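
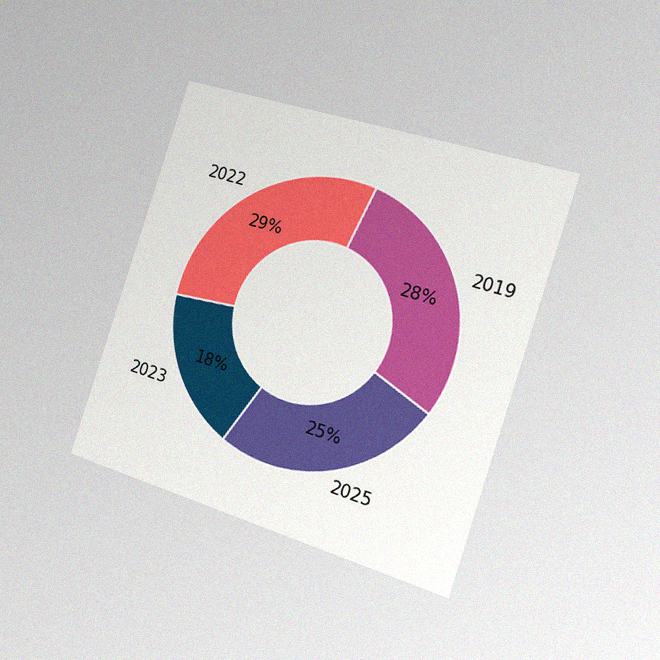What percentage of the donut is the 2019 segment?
The chart is tilted about 18° clockwise and viewed slightly from the right, with some photo noise. The 2019 segment takes up 28% of the ring.

28%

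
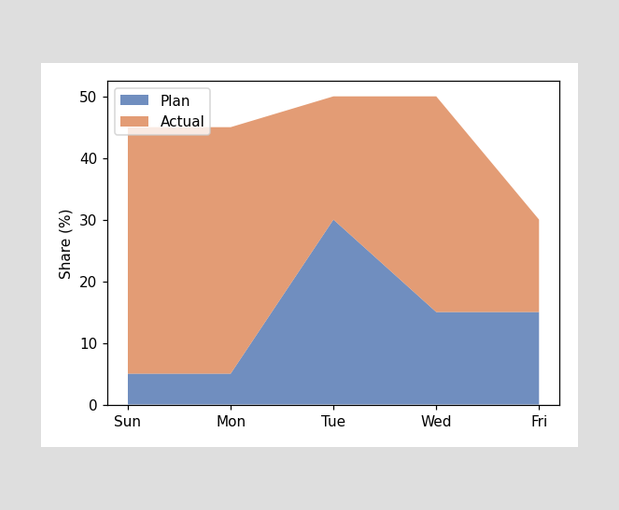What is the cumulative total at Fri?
The stacked total at Fri reaches 30%.

30%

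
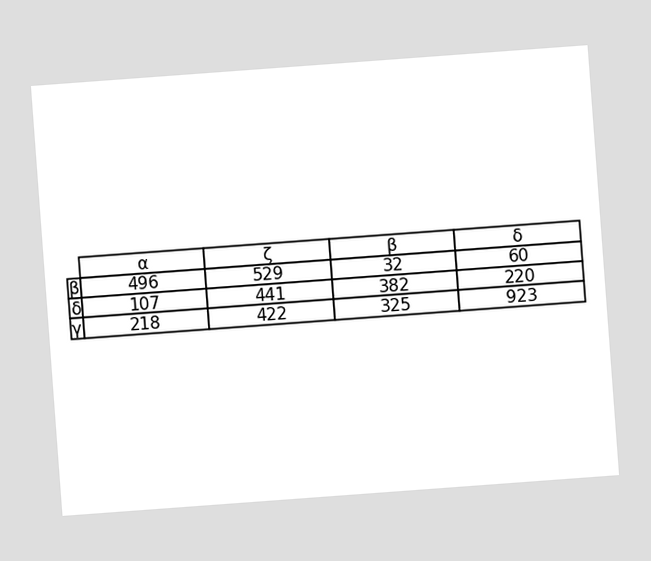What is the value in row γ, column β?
325

The chart is tilted about 4° counter-clockwise. The (γ, β) cell reads 325.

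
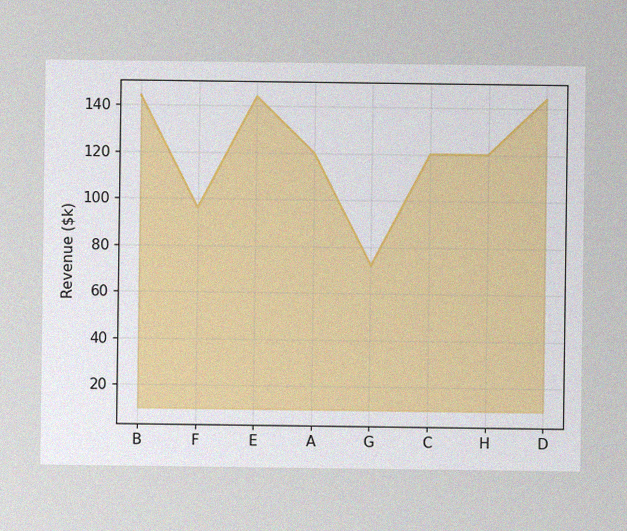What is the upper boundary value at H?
$120k

The image has some photo noise and uneven lighting. At H the upper boundary is at $120k.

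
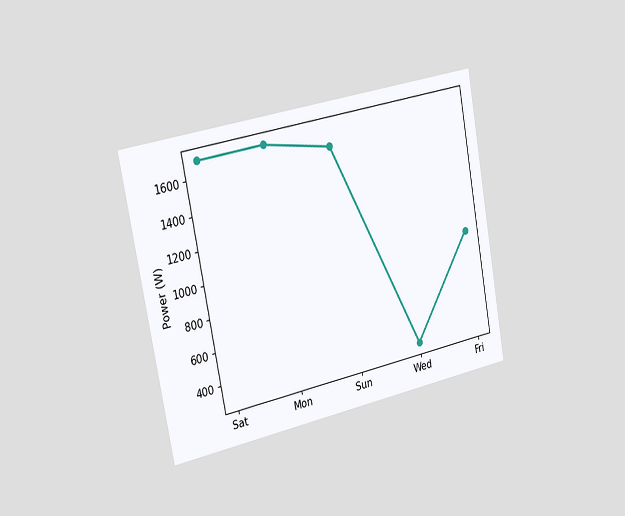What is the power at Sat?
1700W

The chart is tilted about 11° counter-clockwise and viewed slightly from the left. At Sat, the line is at 1700W.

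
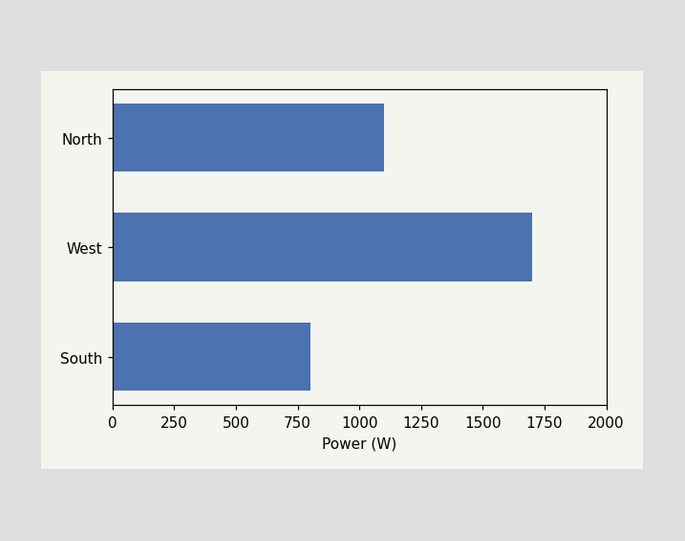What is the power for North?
1100W

Reading along the chart's x-axis, the North bar reaches 1100W.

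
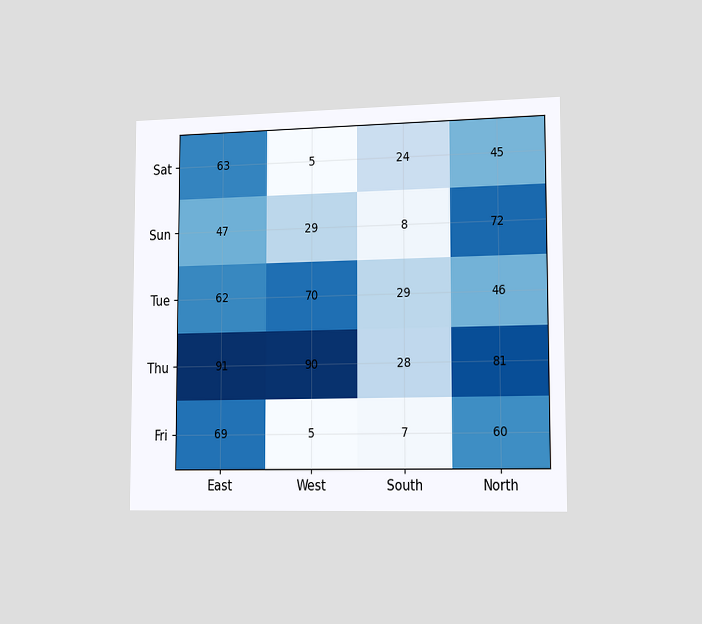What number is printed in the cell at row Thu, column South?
28

The chart is viewed slightly from the right. The (Thu, South) cell reads 28.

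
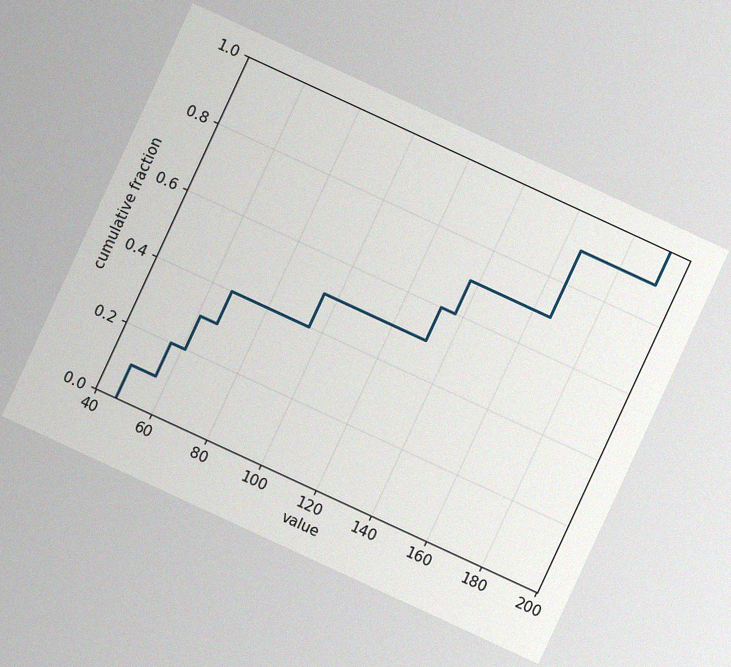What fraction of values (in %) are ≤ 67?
The chart is tilted about 25° clockwise, with some photo noise. At x=67 the ECDF step is at 40%.

40%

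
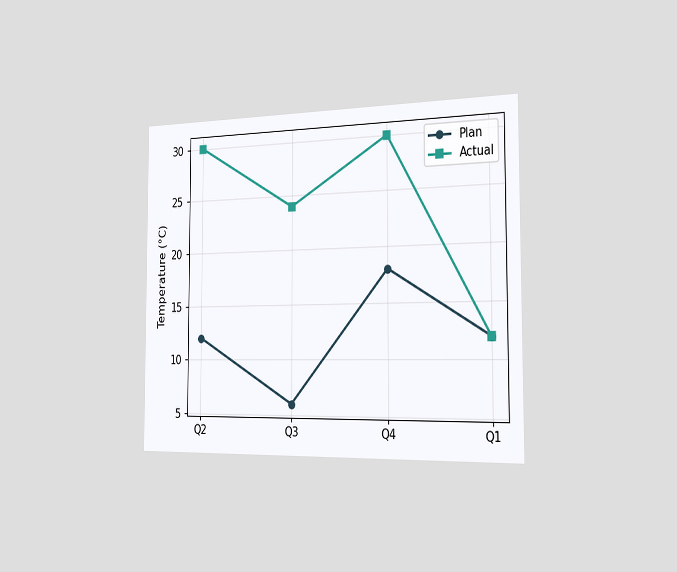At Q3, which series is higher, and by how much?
Actual, by 18°C

The chart is viewed slightly from the right. At Q3, Actual sits above the other line by 18°C.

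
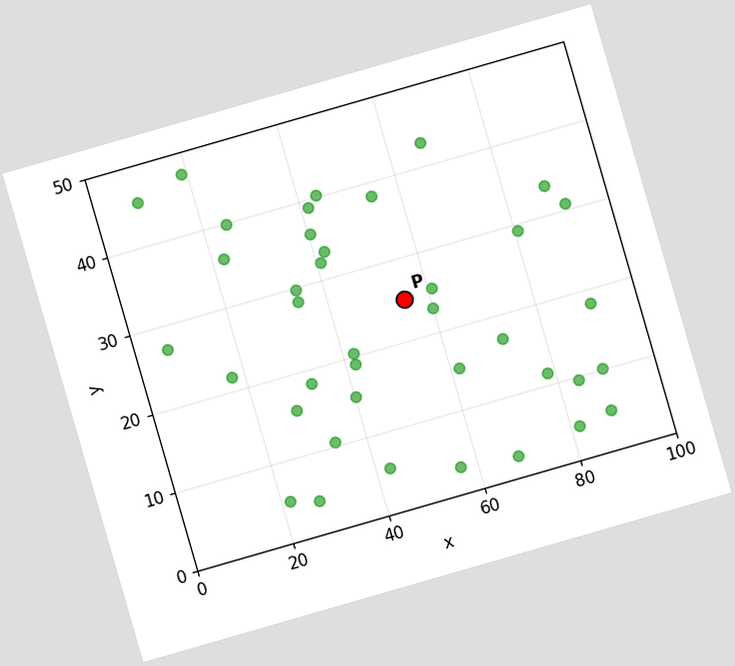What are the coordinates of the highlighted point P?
(55, 25)

The chart is tilted about 16° counter-clockwise. Following the gridlines from P to each axis, P sits at (55, 25).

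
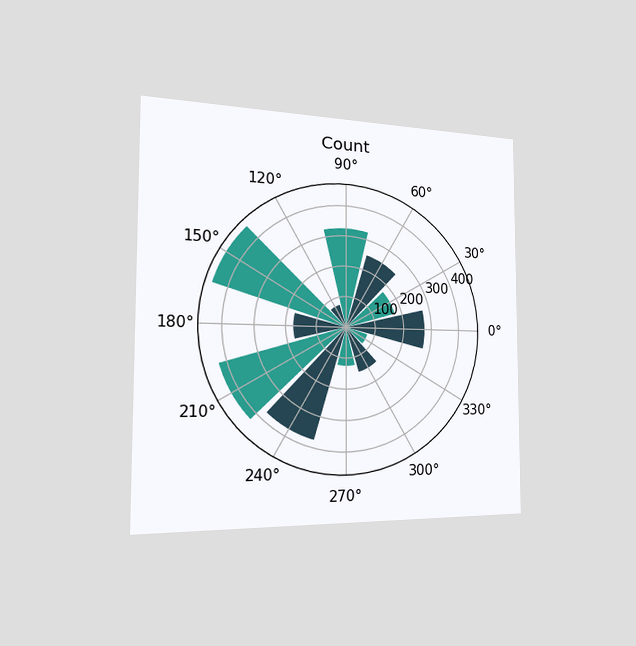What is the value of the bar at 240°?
375

The chart is viewed slightly from the left. The bar at 240° reaches 375 on the radial axis.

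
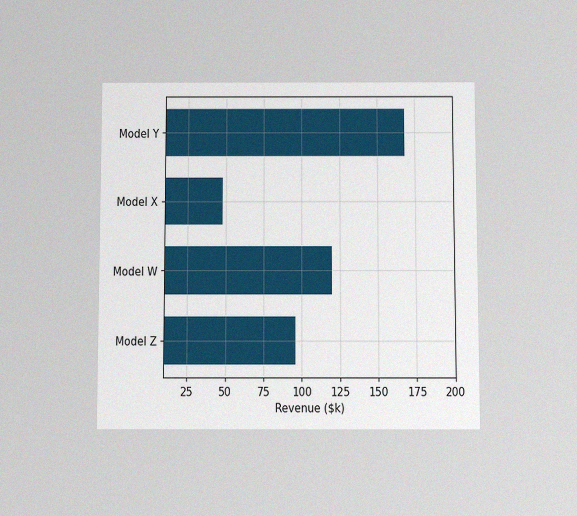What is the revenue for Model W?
$120k

The chart is viewed slightly from below, with some photo noise. Reading along the chart's x-axis, the Model W bar reaches $120k.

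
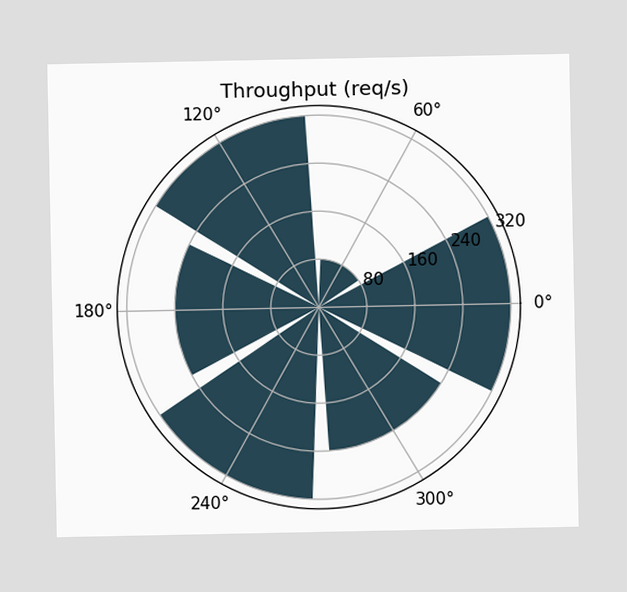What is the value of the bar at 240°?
The bar at 240° reaches 320req/s on the radial axis.

320req/s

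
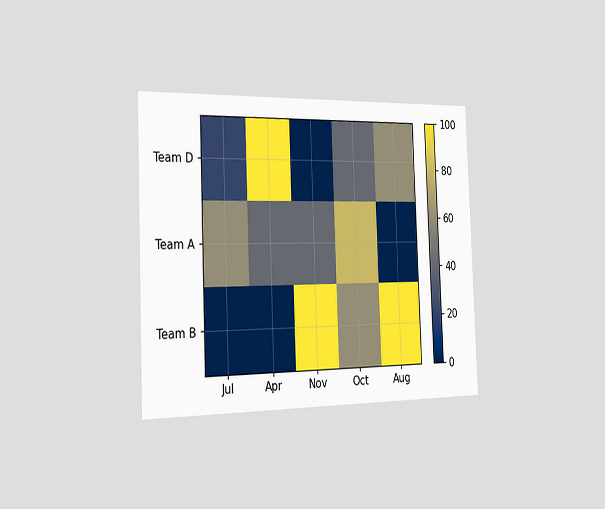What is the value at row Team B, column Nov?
100

The chart is tilted about 2° counter-clockwise and viewed slightly from the left. Matching cell (Team B, Nov) against the colorbar gives 100.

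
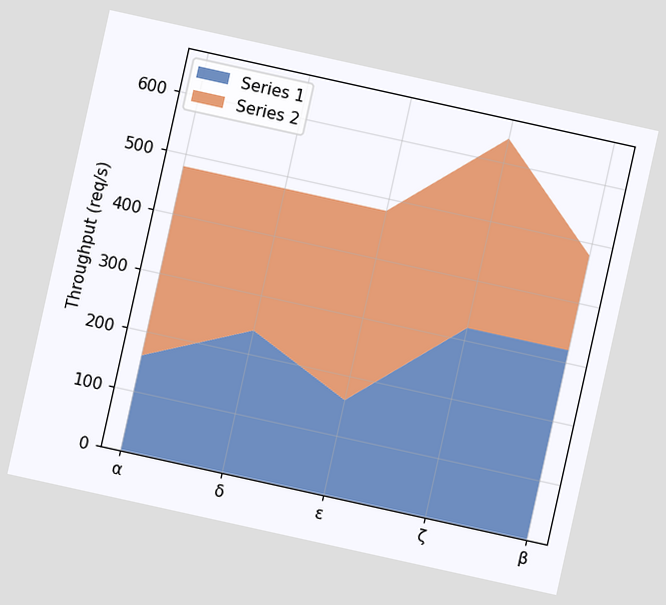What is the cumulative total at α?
The chart is tilted about 12° clockwise. The stacked total at α reaches 480req/s.

480req/s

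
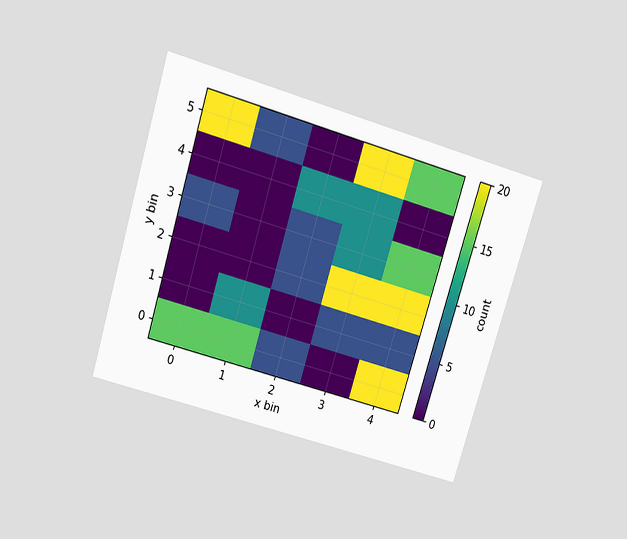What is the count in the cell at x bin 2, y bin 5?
The chart is tilted about 17° clockwise and viewed slightly from above. Matching the cell (2, 5) against the colorbar gives 0.

0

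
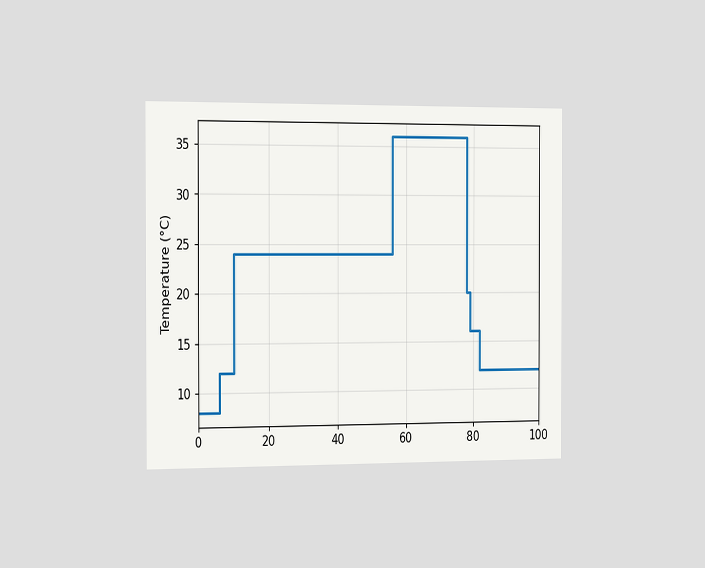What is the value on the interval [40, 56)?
The chart is viewed slightly from the left. On [40, 56) the step sits at 24°C.

24°C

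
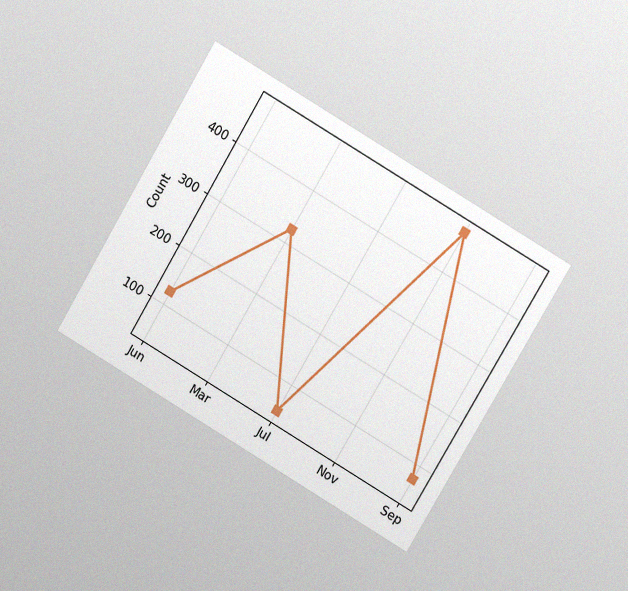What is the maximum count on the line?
475

The chart is tilted about 31° clockwise and viewed at a slight angle, with some photo noise. The highest point is at Nov, and reading across to the y-axis gives 475.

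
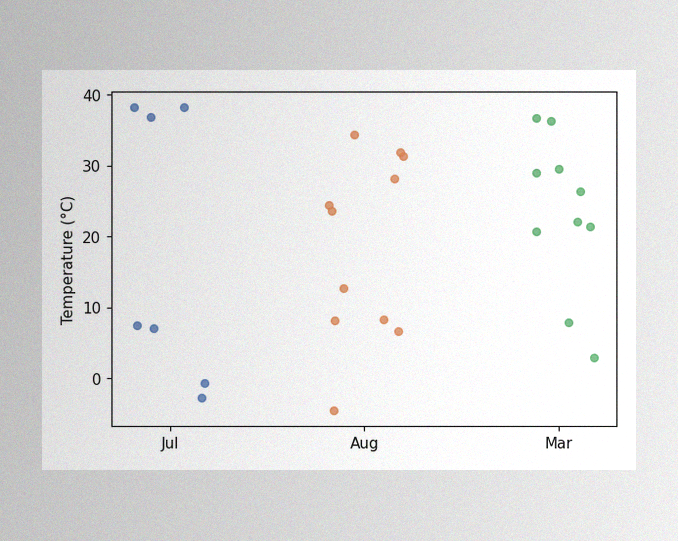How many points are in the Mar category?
10

The image has some photo noise and uneven lighting. Counting the markers in the Mar column gives 10.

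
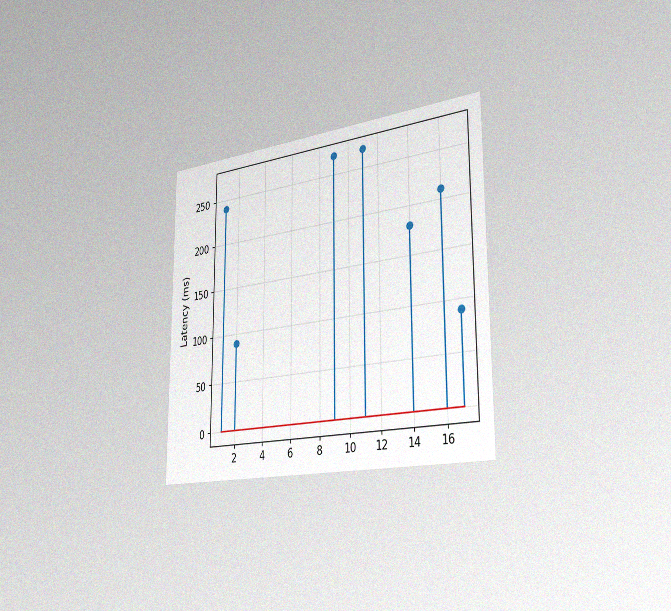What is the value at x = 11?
The chart is viewed slightly from the right, with some photo noise. The stem at x=11 reaches 270ms.

270ms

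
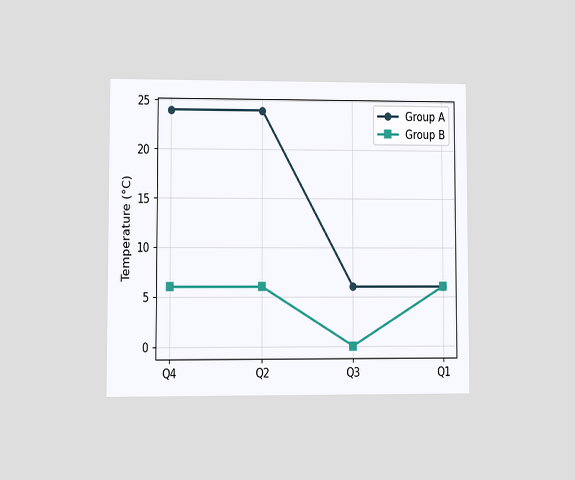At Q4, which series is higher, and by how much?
The chart is viewed at a slight angle. At Q4, Group A sits above the other line by 18°C.

Group A, by 18°C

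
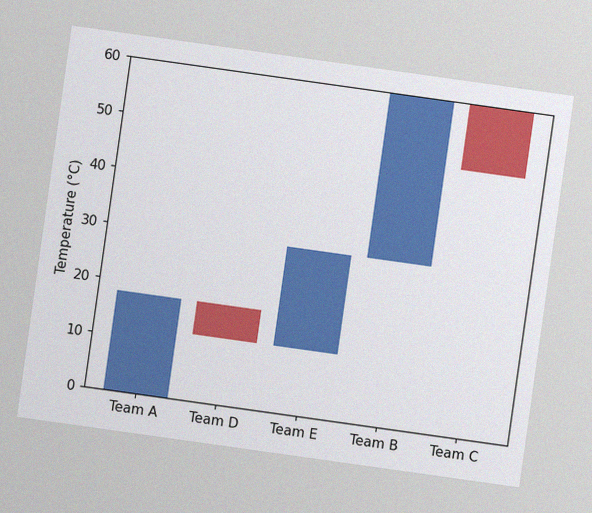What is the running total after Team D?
12°C

The chart is tilted about 8° clockwise, with some photo noise. After Team D the running total reaches 12°C.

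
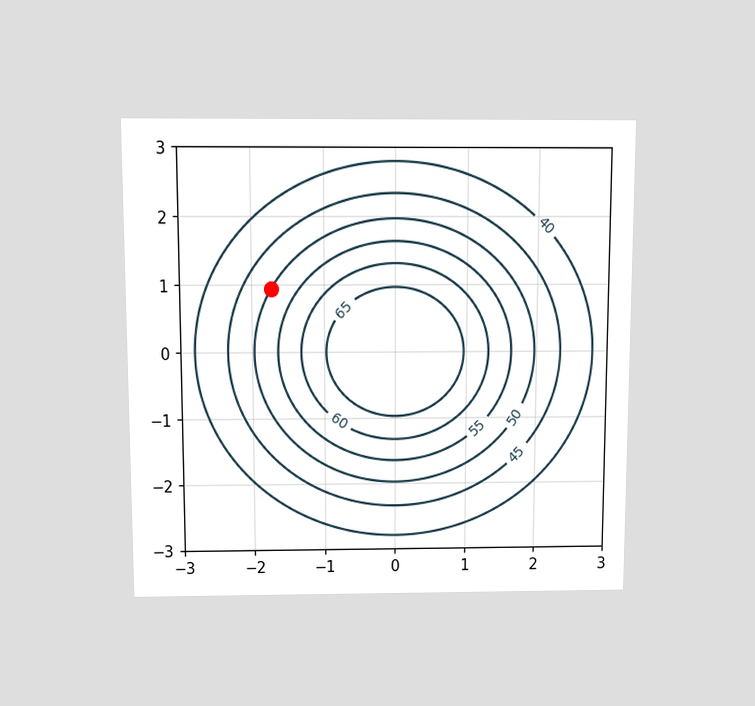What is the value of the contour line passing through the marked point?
The chart is viewed slightly from above. The marked point sits on the contour labelled 50.

50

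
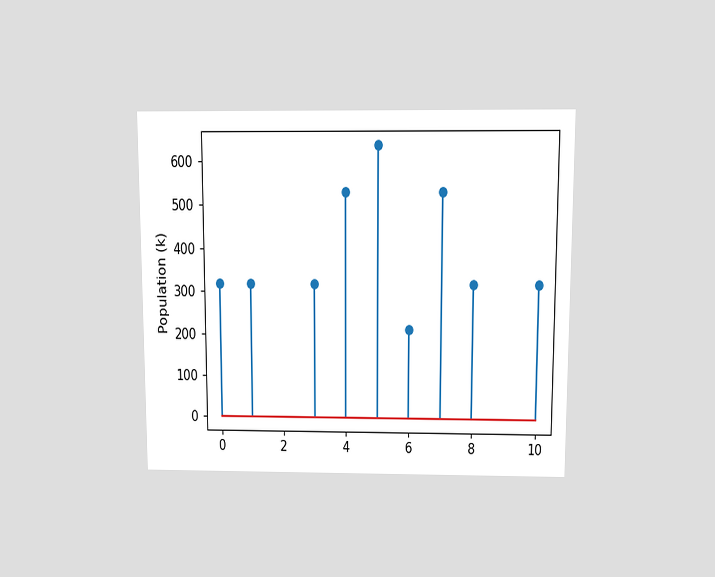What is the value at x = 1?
318k

The chart is viewed slightly from above. The stem at x=1 reaches 318k.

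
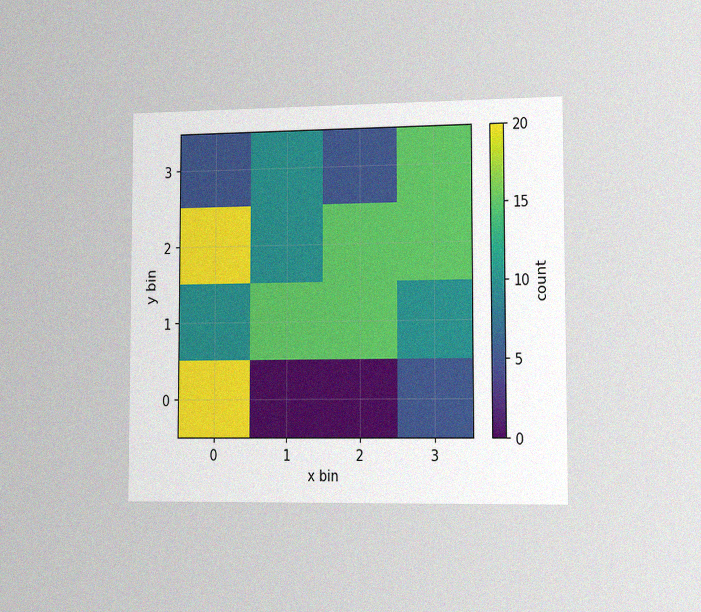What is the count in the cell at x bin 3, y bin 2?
The chart is viewed slightly from the right, with some photo noise. Matching the cell (3, 2) against the colorbar gives 15.

15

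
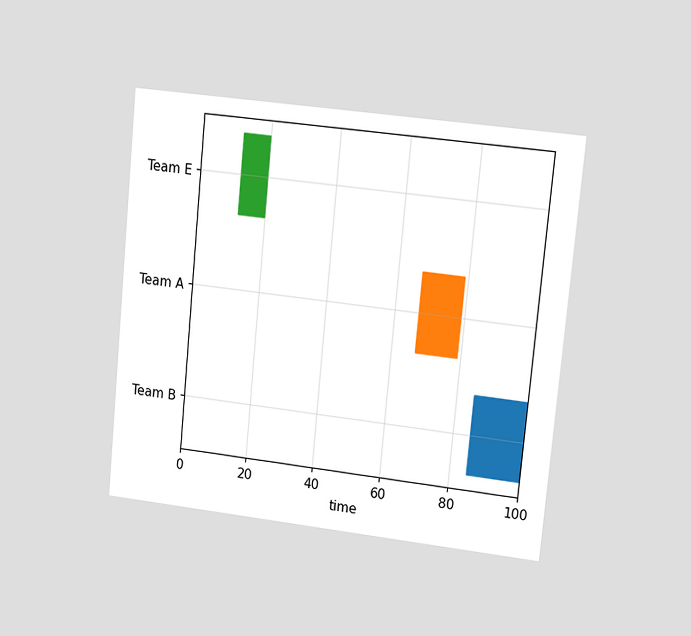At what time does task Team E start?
12

The chart is tilted about 5° clockwise and viewed at a slight angle. The Team E bar begins at t=12.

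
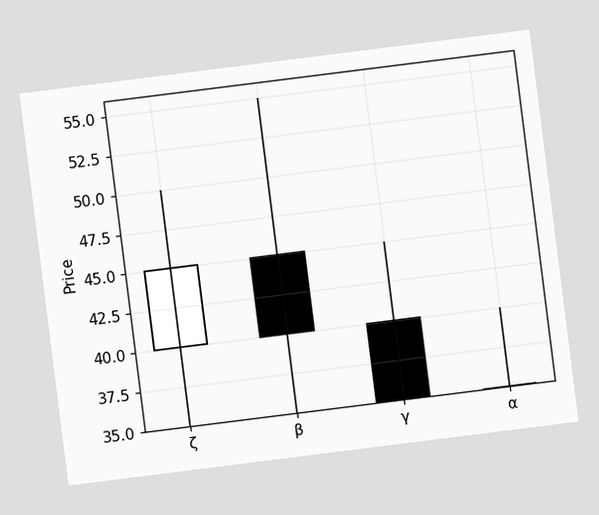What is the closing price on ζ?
45

The chart is tilted about 7° counter-clockwise. The ζ candle closes at 45.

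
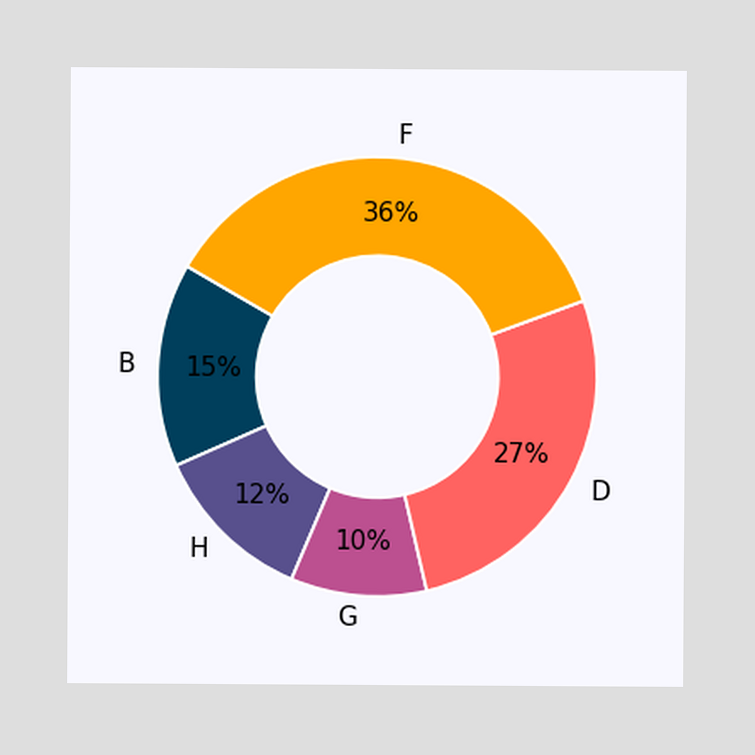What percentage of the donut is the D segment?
The D segment takes up 27% of the ring.

27%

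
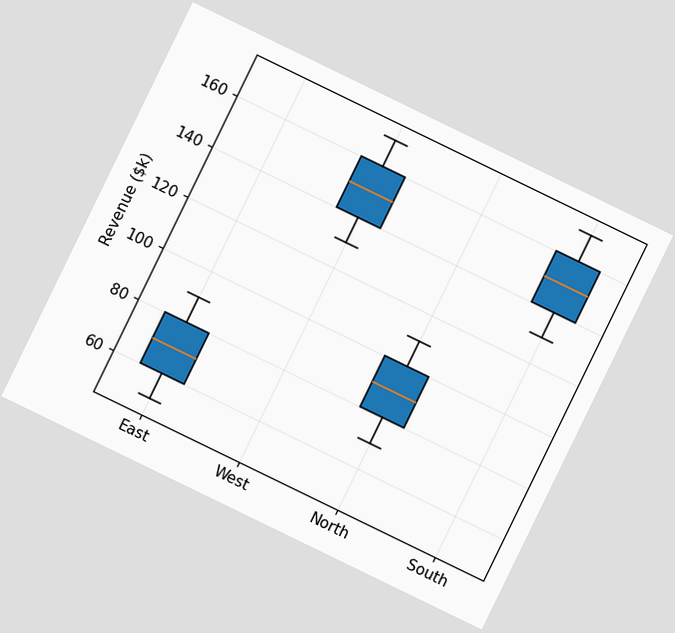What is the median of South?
$150k

The chart is tilted about 26° clockwise. The median line in the South box sits at $150k.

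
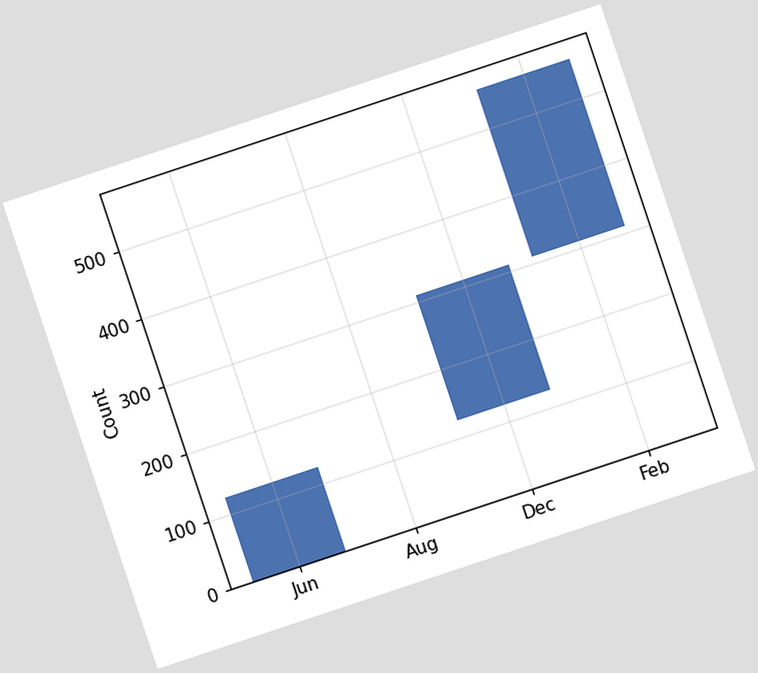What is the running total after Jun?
124

The chart is tilted about 18° counter-clockwise. After Jun the running total reaches 124.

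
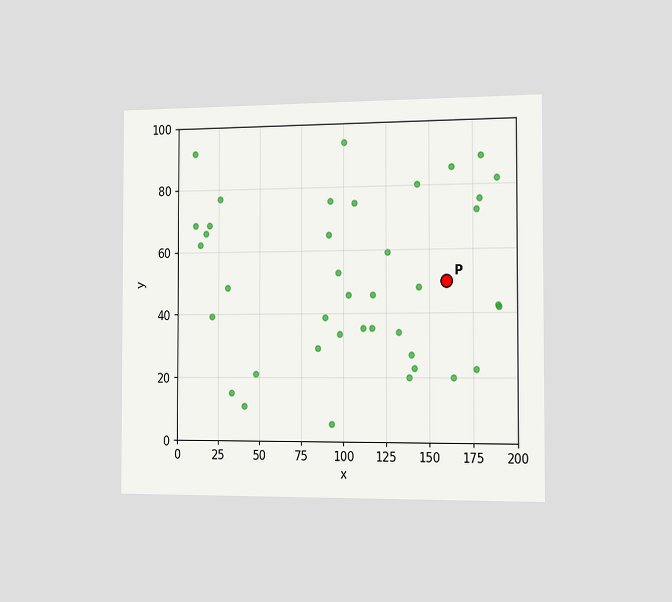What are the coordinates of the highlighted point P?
The chart is viewed slightly from the right. Following the gridlines from P to each axis, P sits at (160, 50).

(160, 50)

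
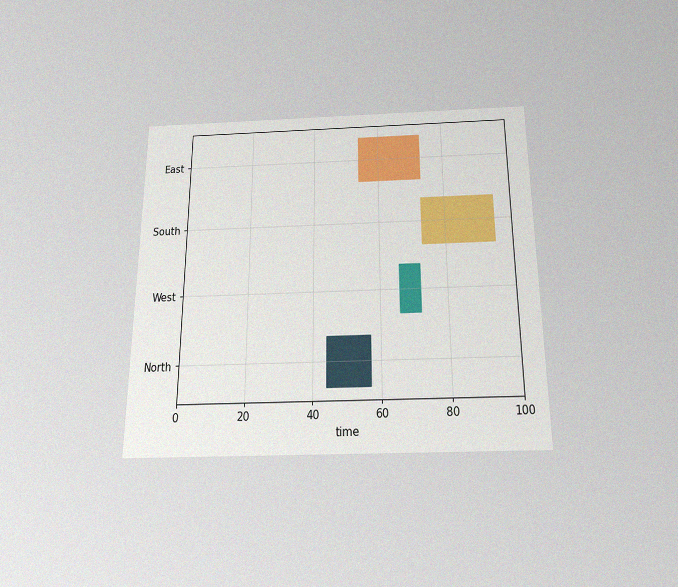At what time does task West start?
The chart is viewed slightly from below, with some photo noise. The West bar begins at t=66.

66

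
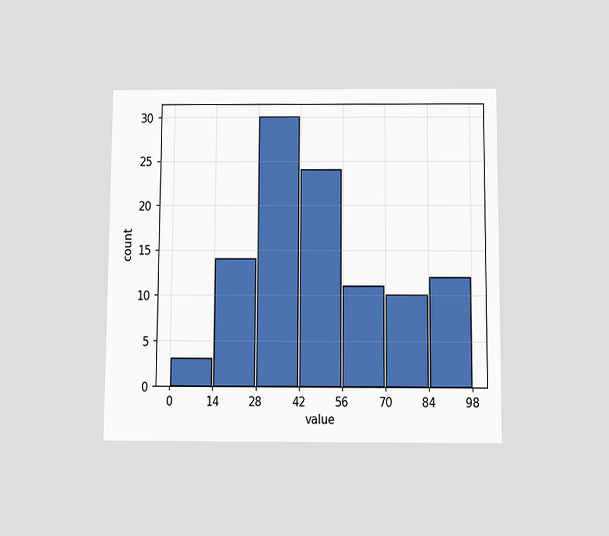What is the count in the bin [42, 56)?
The chart is viewed slightly from below. The [42, 56) bin has height 24.

24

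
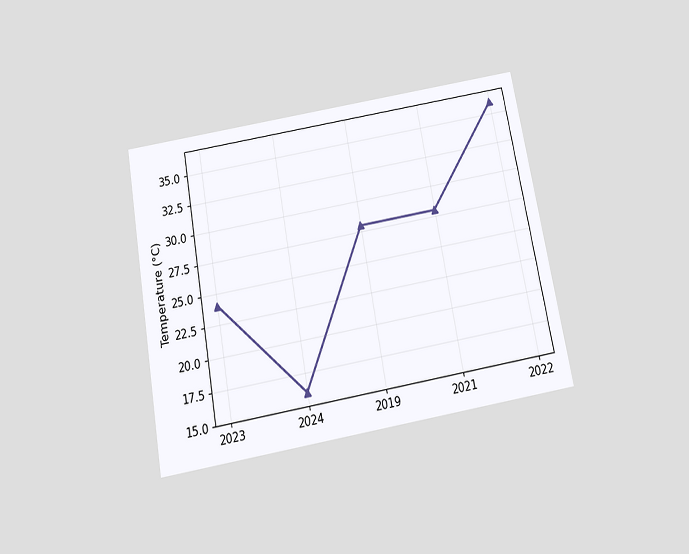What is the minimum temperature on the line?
16°C

The chart is tilted about 10° counter-clockwise and viewed slightly from below. The lowest point is at 2024, and reading across to the y-axis gives 16°C.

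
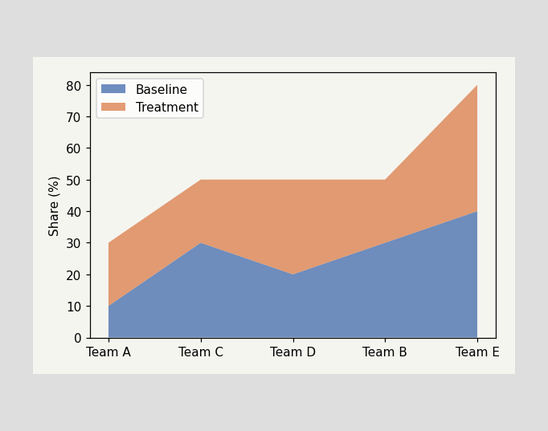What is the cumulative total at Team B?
The stacked total at Team B reaches 50%.

50%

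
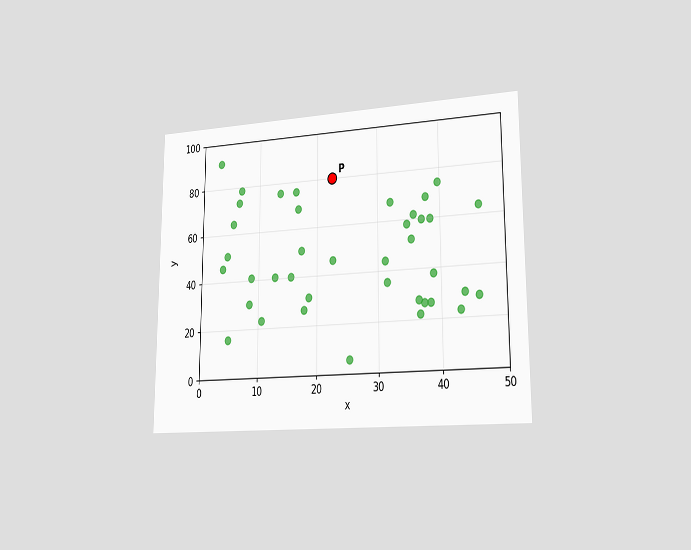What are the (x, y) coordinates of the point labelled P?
(22.5, 80)

The chart is viewed slightly from the right. Following the gridlines from P to each axis, P sits at (22.5, 80).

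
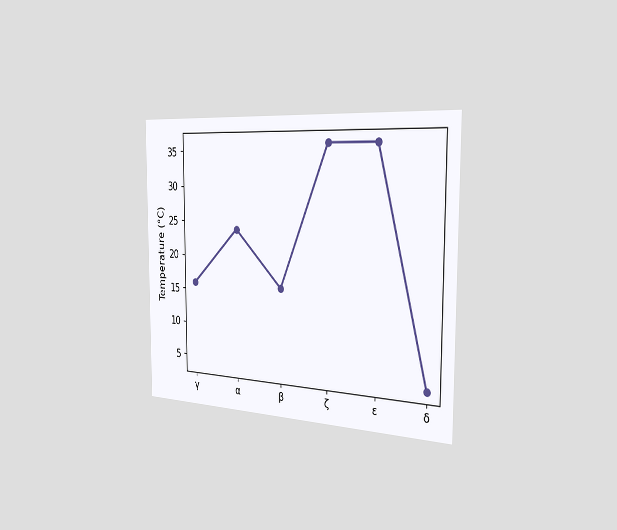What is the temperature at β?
The chart is viewed slightly from the right. At β, the line is at 16°C.

16°C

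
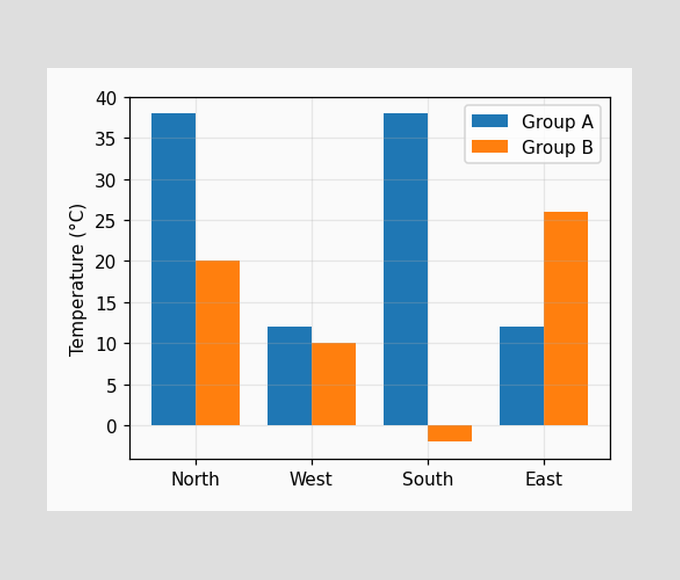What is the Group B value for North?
The Group B bar at North reaches 20°C on the y-axis.

20°C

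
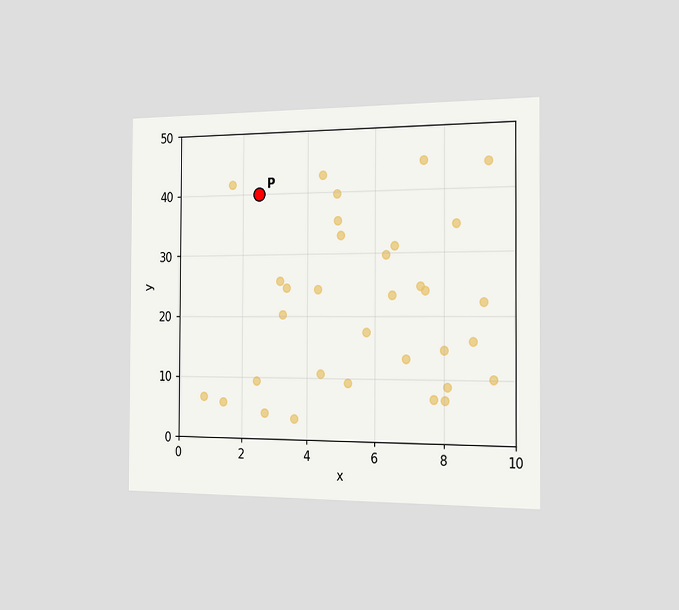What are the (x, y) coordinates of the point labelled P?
The chart is viewed slightly from the right. Following the gridlines from P to each axis, P sits at (2.5, 40).

(2.5, 40)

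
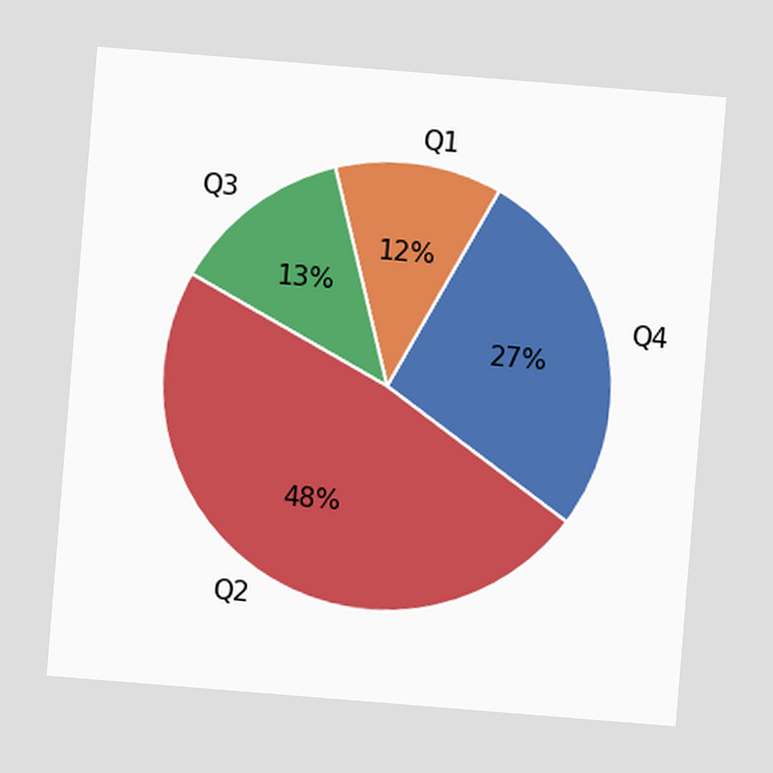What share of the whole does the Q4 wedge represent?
27%

The chart is tilted about 5° clockwise. The Q4 slice takes up 27% of the pie.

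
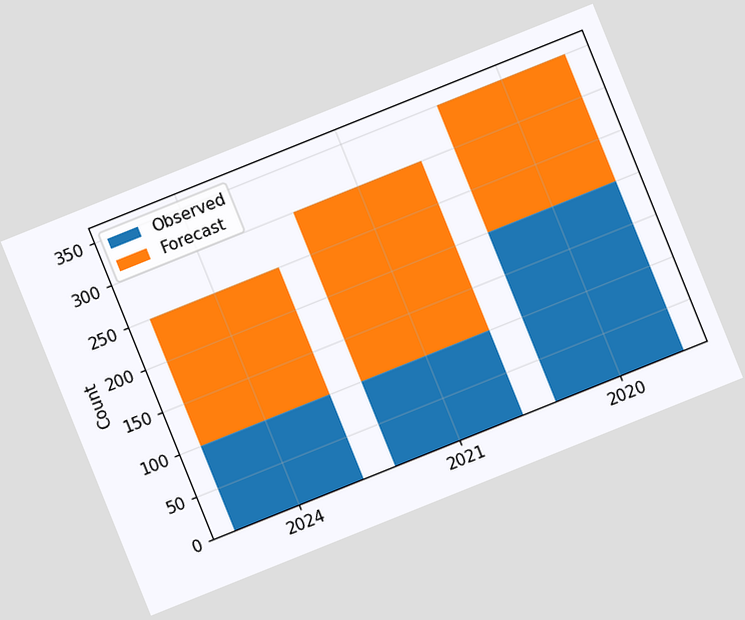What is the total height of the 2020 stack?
The chart is tilted about 22° counter-clockwise. The 2020 stack's top reaches 350 on the y-axis.

350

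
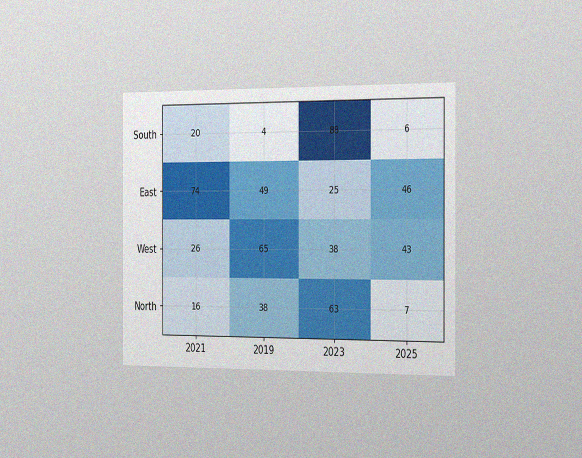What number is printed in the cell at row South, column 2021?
20

The chart is viewed slightly from the right, with some photo noise. The (South, 2021) cell reads 20.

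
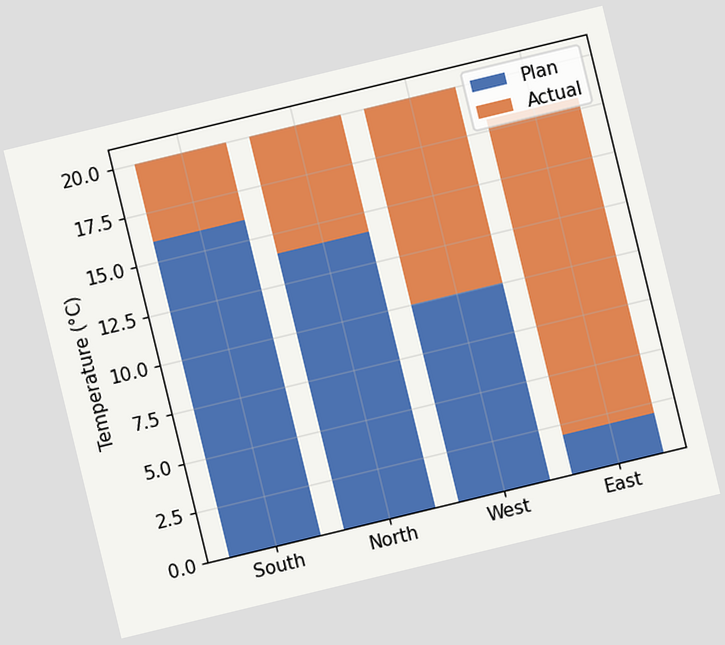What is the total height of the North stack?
The chart is tilted about 14° counter-clockwise. The North stack's top reaches 20°C on the y-axis.

20°C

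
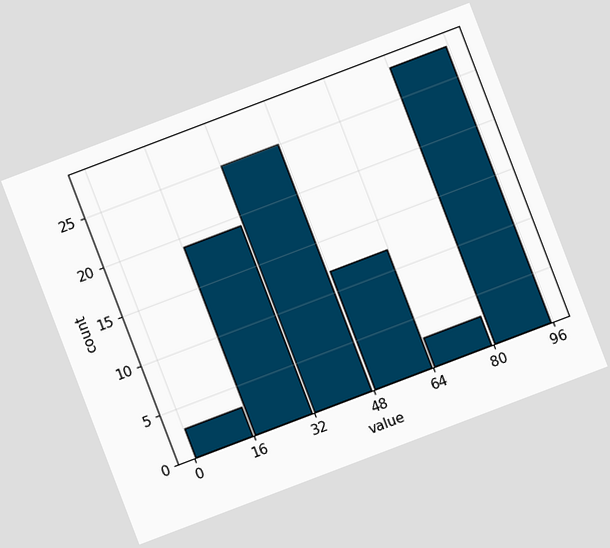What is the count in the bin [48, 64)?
The chart is tilted about 21° counter-clockwise. The [48, 64) bin has height 12.

12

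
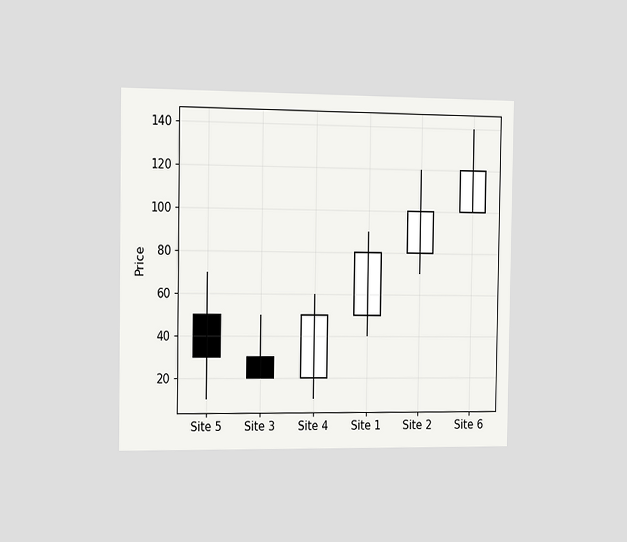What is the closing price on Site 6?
The chart is viewed slightly from the left. The Site 6 candle closes at 120.

120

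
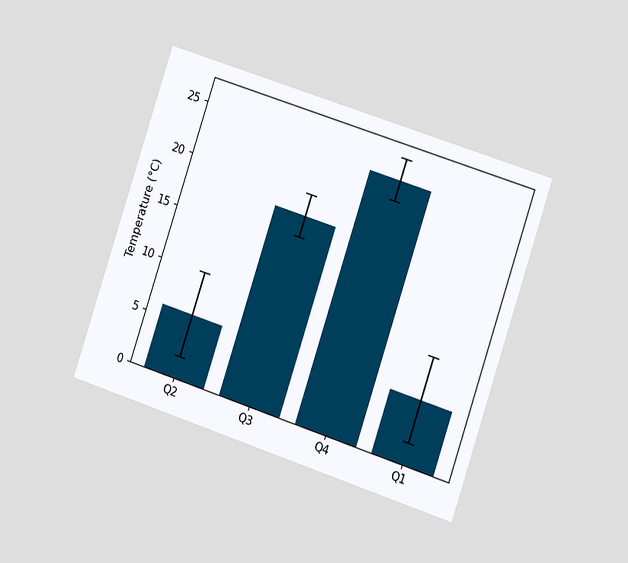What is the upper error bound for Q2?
10°C

The chart is tilted about 18° clockwise and viewed slightly from the right. The Q2 bar's upper whisker reaches 10°C.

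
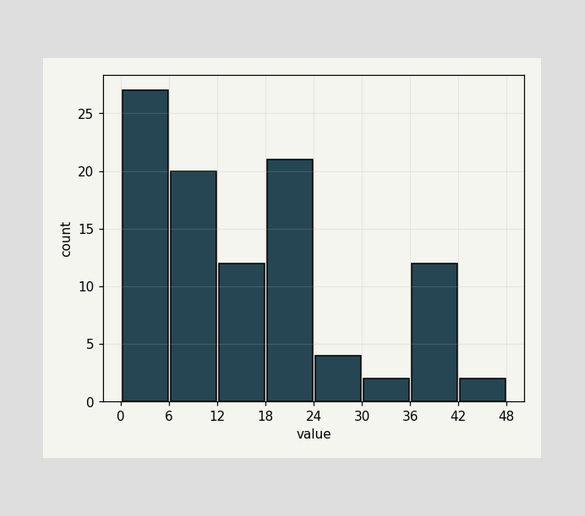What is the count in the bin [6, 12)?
20

The [6, 12) bin has height 20.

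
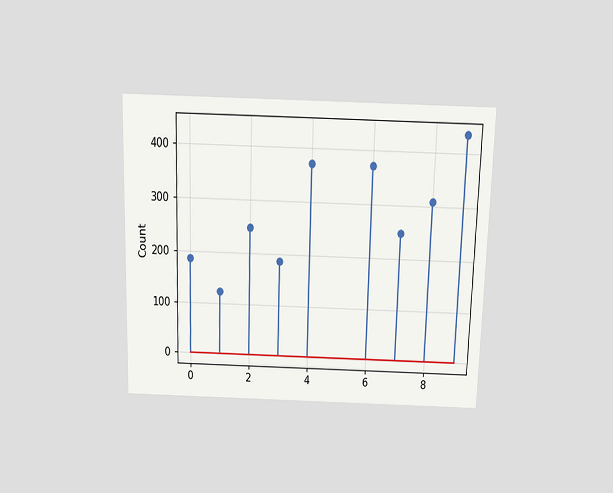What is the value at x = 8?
The chart is viewed slightly from above. The stem at x=8 reaches 310.

310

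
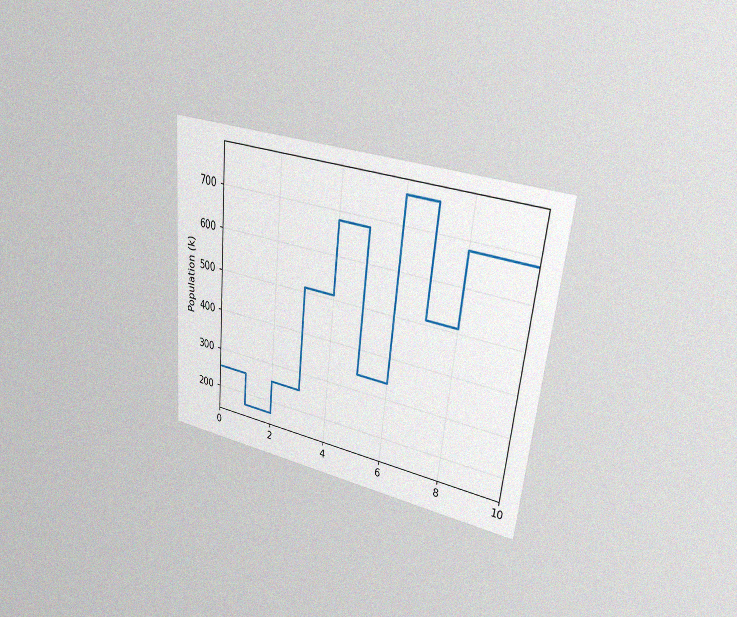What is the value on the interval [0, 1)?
255k

The chart is tilted about 6° clockwise and viewed at a slight angle, with some photo noise. On [0, 1) the step sits at 255k.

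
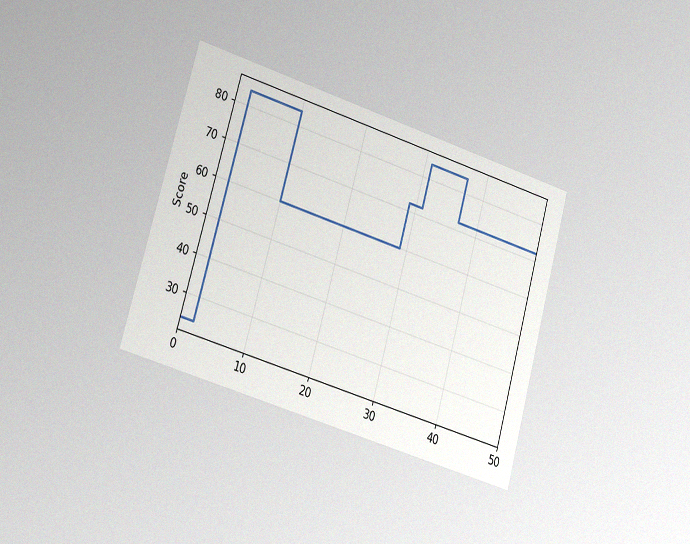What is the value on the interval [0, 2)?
24

The chart is tilted about 16° clockwise and viewed slightly from the left, with some photo noise. On [0, 2) the step sits at 24.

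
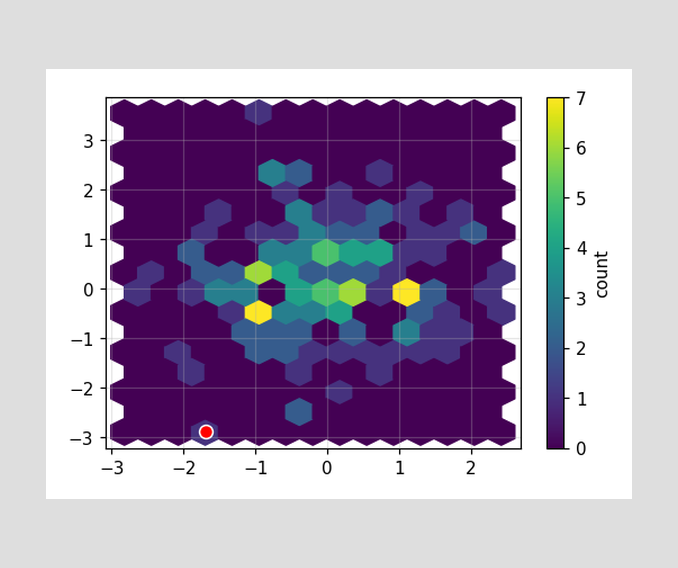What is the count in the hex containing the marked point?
The marked hex reads 1 on the colorbar.

1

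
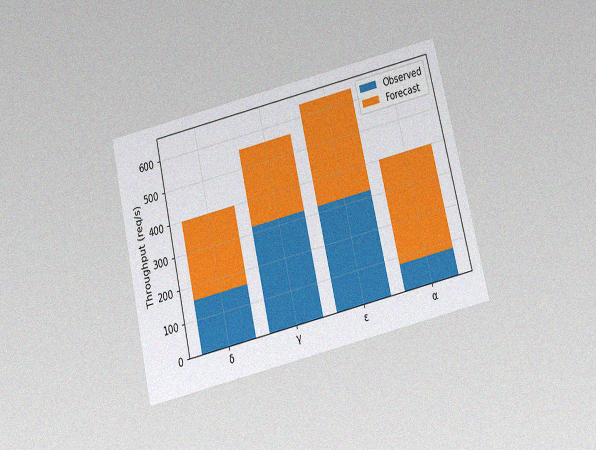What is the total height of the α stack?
400req/s

The chart is tilted about 13° counter-clockwise and viewed slightly from below, with some photo noise. The α stack's top reaches 400req/s on the y-axis.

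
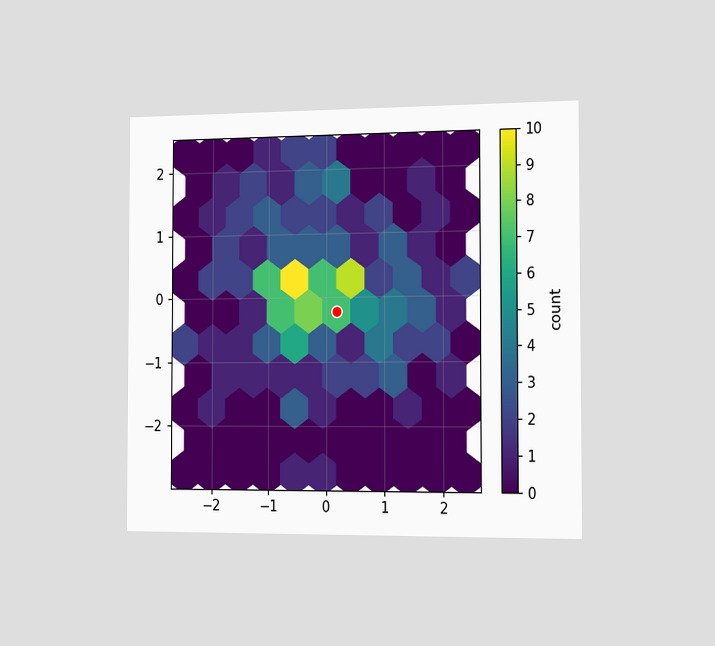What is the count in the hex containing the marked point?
7

The chart is viewed slightly from the right. The marked hex reads 7 on the colorbar.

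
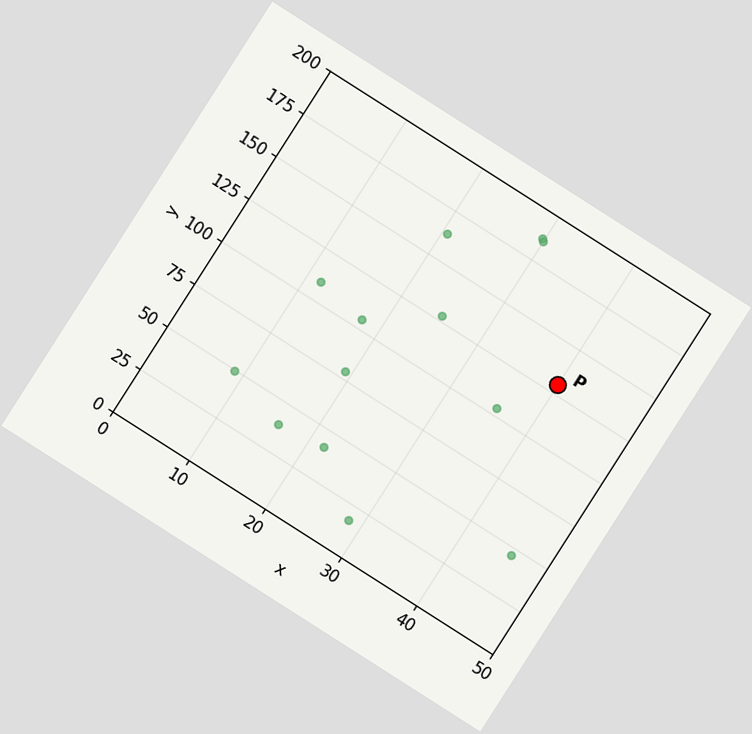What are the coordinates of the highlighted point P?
(40, 130)

The chart is tilted about 33° clockwise. Following the gridlines from P to each axis, P sits at (40, 130).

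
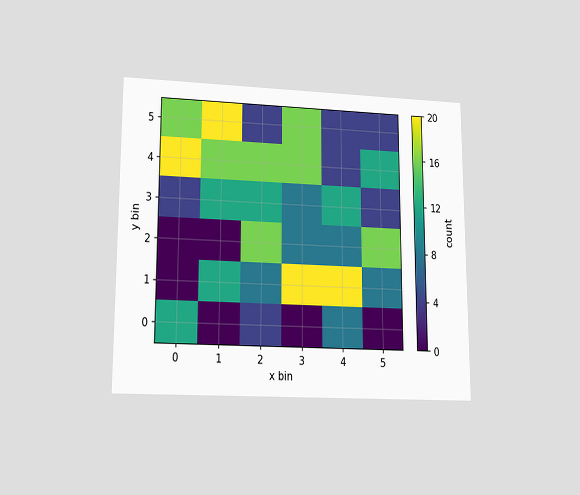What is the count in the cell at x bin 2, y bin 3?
12

The chart is viewed at a slight angle. Matching the cell (2, 3) against the colorbar gives 12.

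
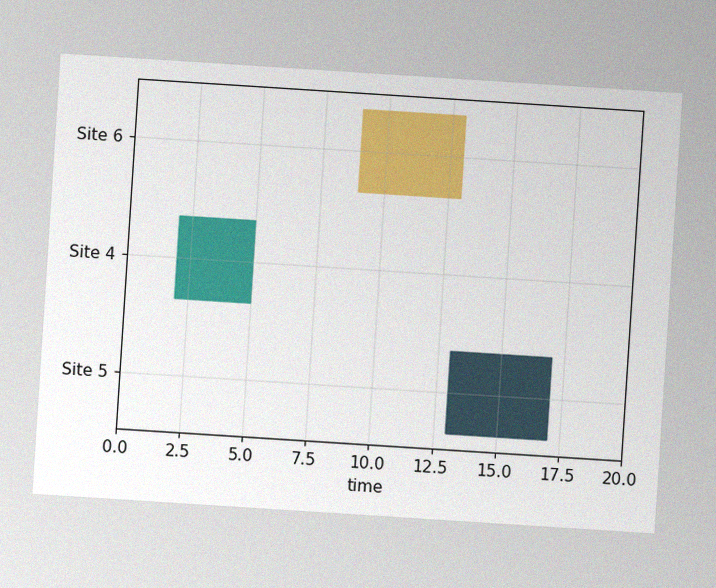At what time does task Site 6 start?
The chart is tilted about 4° clockwise, with some photo noise. The Site 6 bar begins at t=9.

9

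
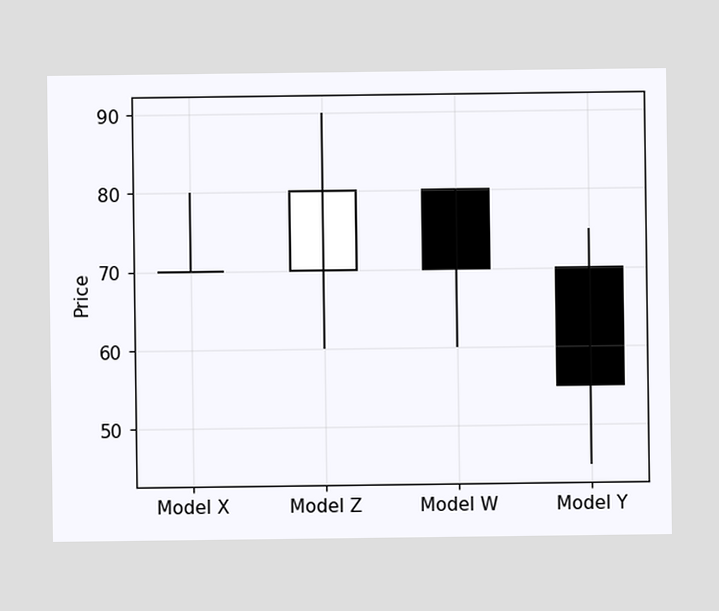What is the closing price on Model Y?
55

The Model Y candle closes at 55.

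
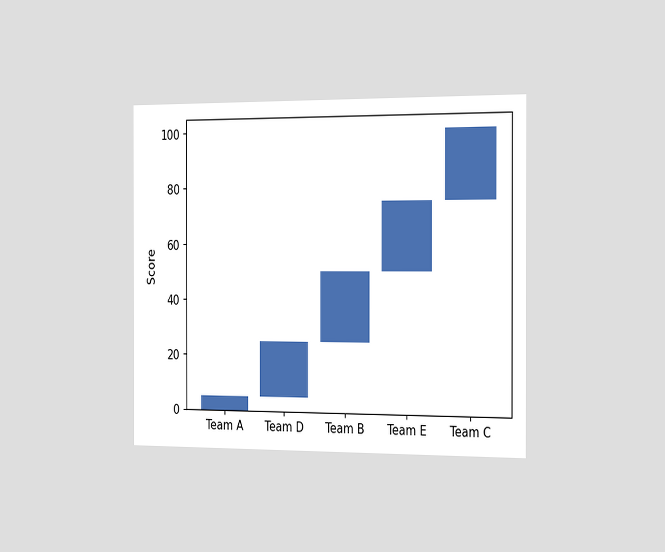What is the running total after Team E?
The chart is viewed slightly from the right. After Team E the running total reaches 75.

75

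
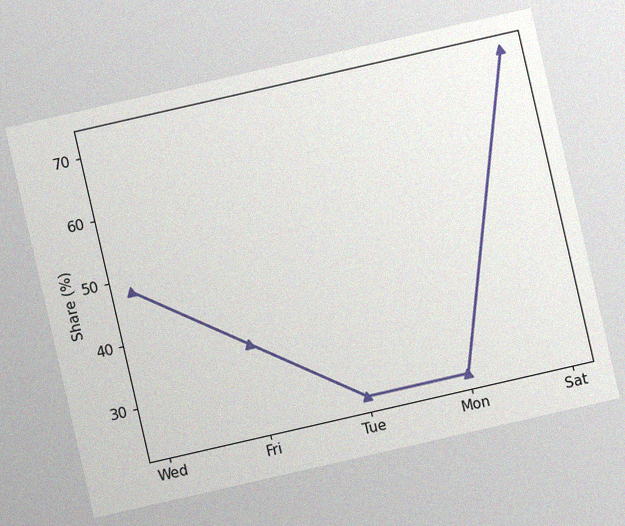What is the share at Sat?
72%

The chart is tilted about 13° counter-clockwise, with some photo noise. At Sat, the line is at 72%.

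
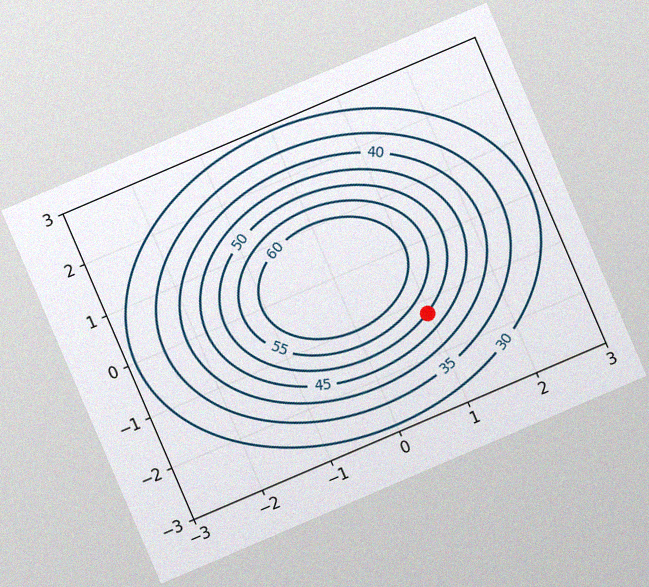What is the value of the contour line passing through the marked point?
The chart is tilted about 23° counter-clockwise, with some photo noise. The marked point sits on the contour labelled 50.

50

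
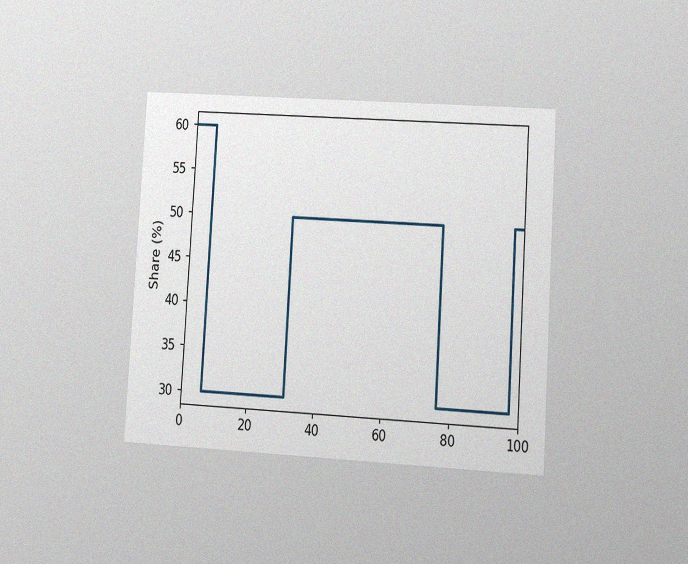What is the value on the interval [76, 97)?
The chart is tilted about 4° clockwise and viewed at a slight angle, with some photo noise. On [76, 97) the step sits at 30%.

30%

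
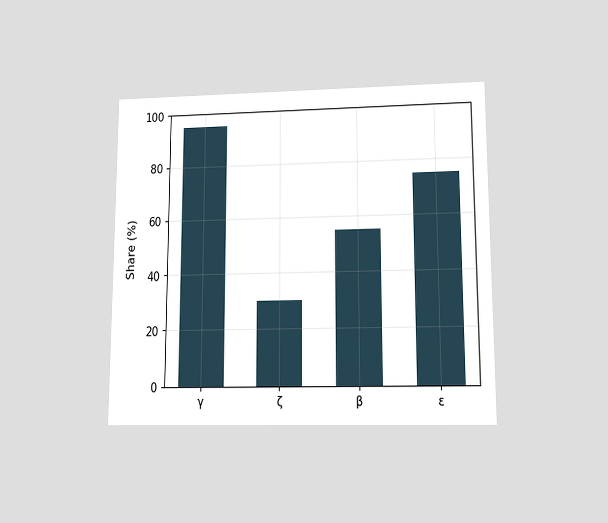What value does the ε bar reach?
The chart is viewed at a slight angle. Reading along the chart's y-axis, the ε bar reaches 75%.

75%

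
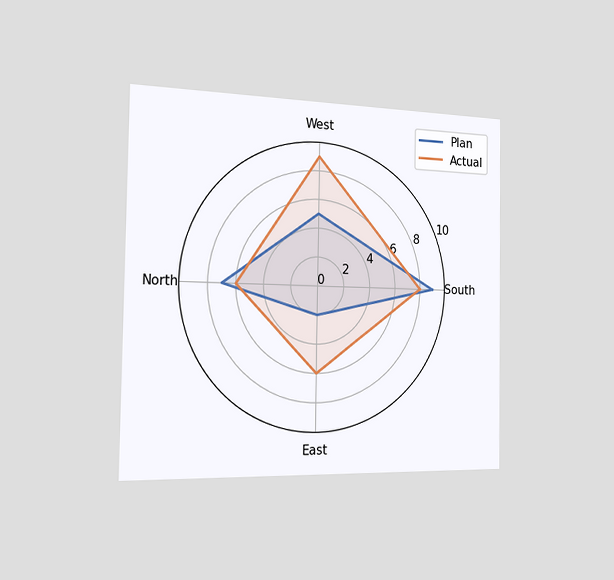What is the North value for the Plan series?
7

The chart is viewed slightly from the left. On the North axis, Plan reaches 7.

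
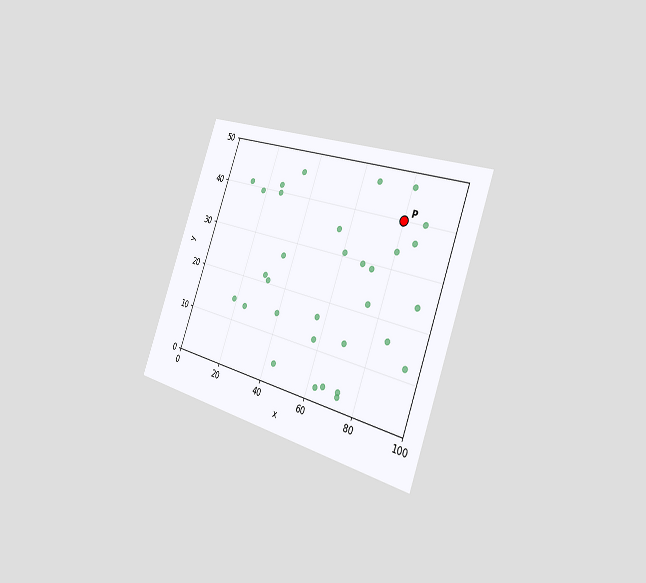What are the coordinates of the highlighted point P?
The chart is tilted about 20° clockwise and viewed slightly from the right. Following the gridlines from P to each axis, P sits at (80, 40).

(80, 40)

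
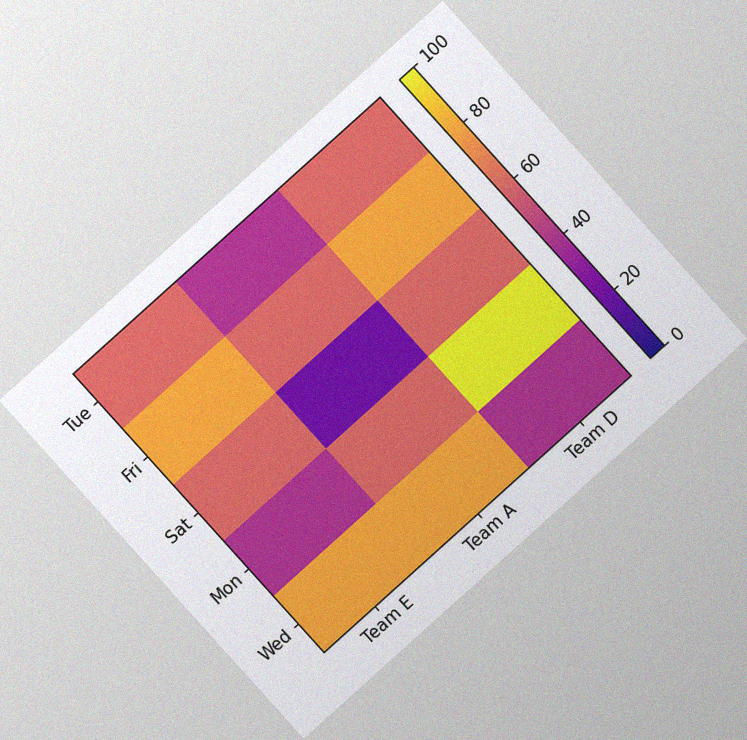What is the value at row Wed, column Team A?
The chart is tilted about 42° counter-clockwise, with some photo noise. Matching cell (Wed, Team A) against the colorbar gives 80.

80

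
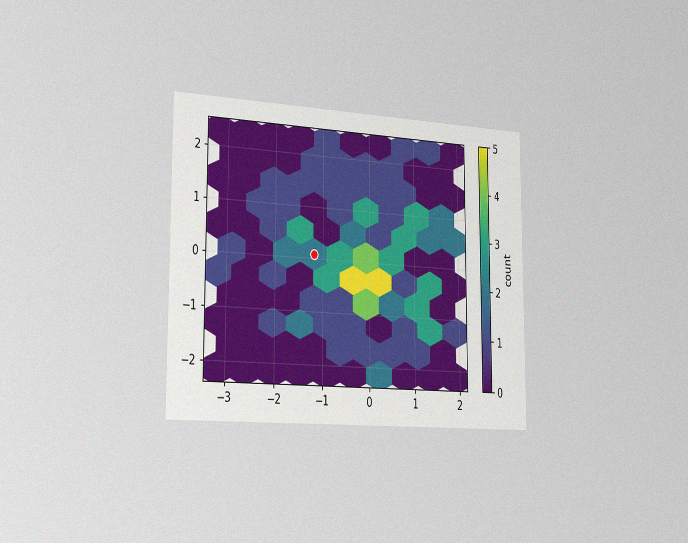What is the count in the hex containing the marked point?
2

The chart is viewed slightly from the left, with some photo noise. The marked hex reads 2 on the colorbar.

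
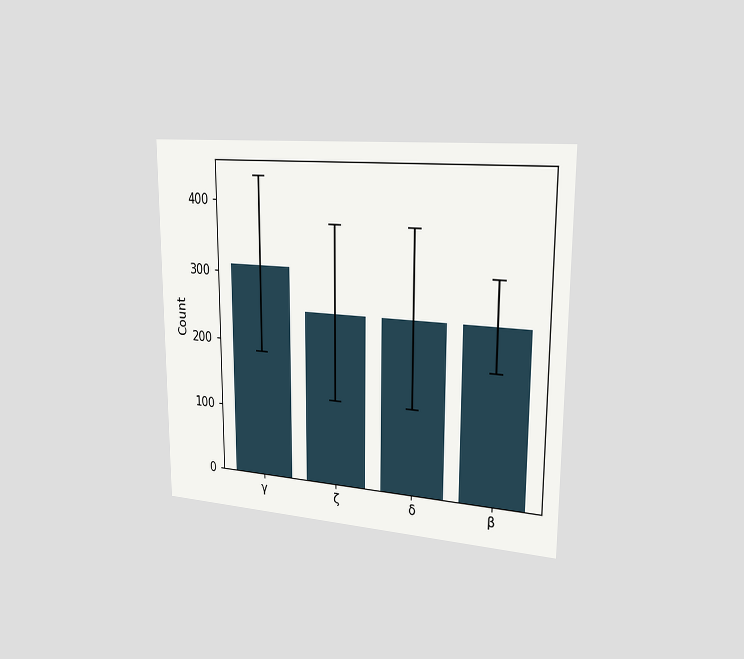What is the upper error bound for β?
The chart is viewed slightly from the right. The β bar's upper whisker reaches 310.

310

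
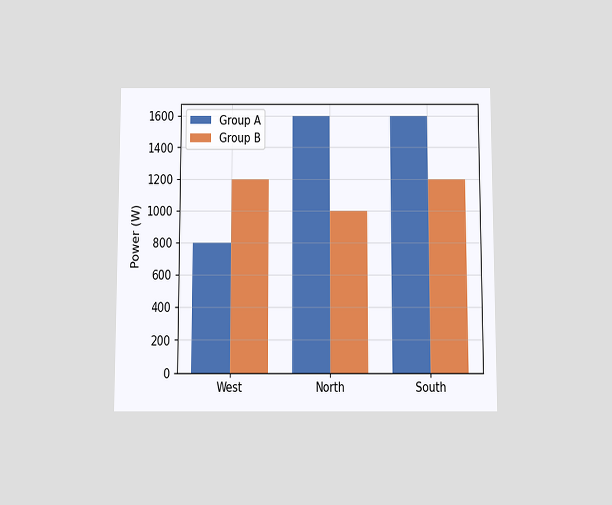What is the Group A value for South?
1600W

The chart is viewed slightly from below. The Group A bar at South reaches 1600W on the y-axis.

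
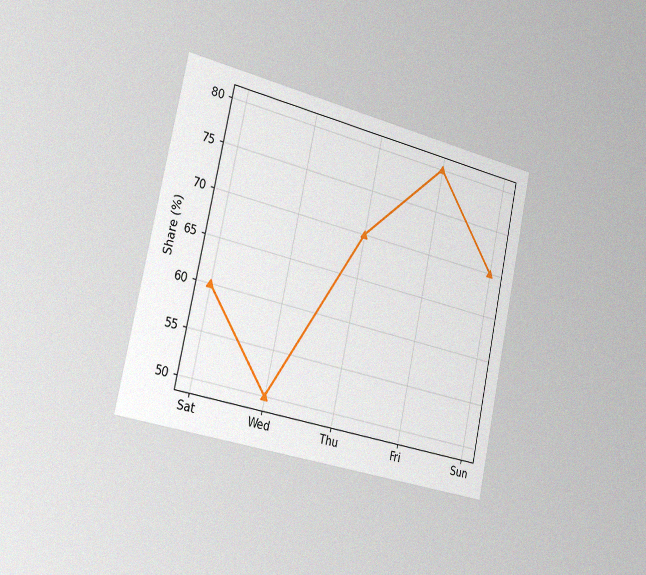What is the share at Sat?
The chart is tilted about 12° clockwise and viewed slightly from the left, with some photo noise. At Sat, the line is at 60%.

60%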